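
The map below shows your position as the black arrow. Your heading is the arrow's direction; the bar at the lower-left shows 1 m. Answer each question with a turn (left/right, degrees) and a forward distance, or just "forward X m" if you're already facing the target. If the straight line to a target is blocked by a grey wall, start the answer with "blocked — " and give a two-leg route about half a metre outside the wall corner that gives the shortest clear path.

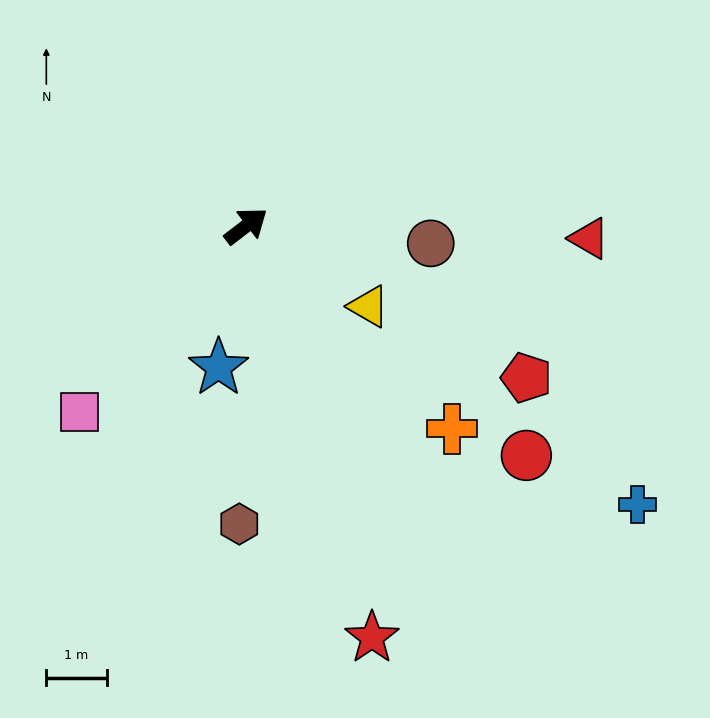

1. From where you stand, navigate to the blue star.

turn right 139°, forward 2.4 m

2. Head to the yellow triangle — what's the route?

turn right 71°, forward 2.4 m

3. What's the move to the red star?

turn right 111°, forward 7.1 m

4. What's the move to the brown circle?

turn right 43°, forward 3.1 m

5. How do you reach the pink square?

turn right 169°, forward 4.1 m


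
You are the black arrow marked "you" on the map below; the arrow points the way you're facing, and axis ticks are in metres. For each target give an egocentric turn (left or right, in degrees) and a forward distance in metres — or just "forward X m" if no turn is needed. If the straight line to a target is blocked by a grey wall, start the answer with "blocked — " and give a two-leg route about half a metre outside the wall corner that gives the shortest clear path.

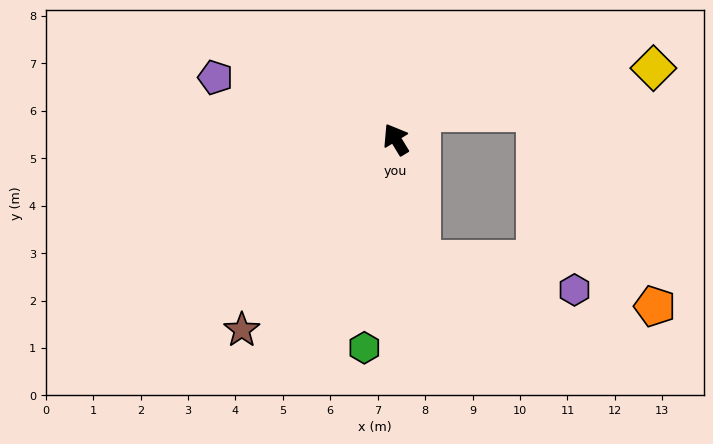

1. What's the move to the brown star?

turn left 110°, forward 5.2 m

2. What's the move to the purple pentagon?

turn left 40°, forward 4.0 m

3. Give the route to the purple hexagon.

blocked — turn left 160°, forward 2.6 m, then turn left 68°, forward 3.3 m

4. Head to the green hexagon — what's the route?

turn left 140°, forward 4.4 m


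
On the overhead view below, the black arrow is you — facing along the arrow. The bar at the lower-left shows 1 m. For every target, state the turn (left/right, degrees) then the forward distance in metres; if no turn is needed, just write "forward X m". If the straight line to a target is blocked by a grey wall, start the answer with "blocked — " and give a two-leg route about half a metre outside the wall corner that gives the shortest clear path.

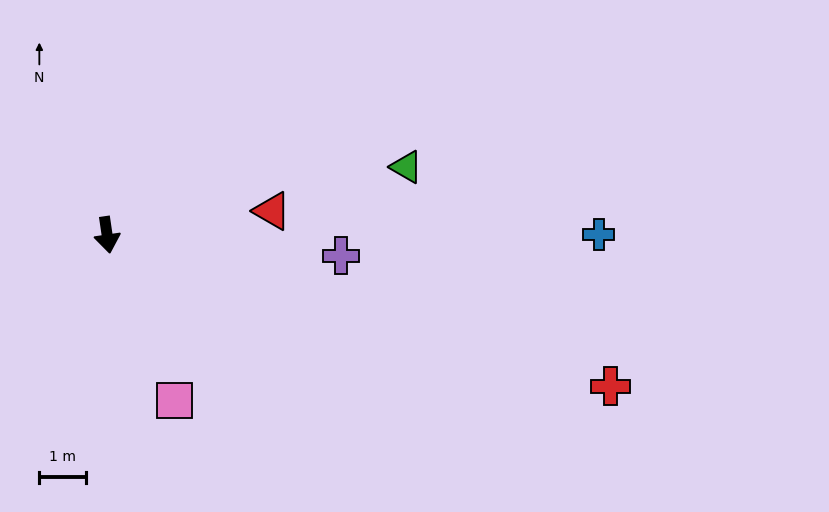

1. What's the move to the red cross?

turn left 65°, forward 11.2 m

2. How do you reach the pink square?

turn left 14°, forward 3.8 m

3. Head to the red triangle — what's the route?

turn left 90°, forward 3.5 m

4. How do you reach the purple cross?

turn left 77°, forward 5.0 m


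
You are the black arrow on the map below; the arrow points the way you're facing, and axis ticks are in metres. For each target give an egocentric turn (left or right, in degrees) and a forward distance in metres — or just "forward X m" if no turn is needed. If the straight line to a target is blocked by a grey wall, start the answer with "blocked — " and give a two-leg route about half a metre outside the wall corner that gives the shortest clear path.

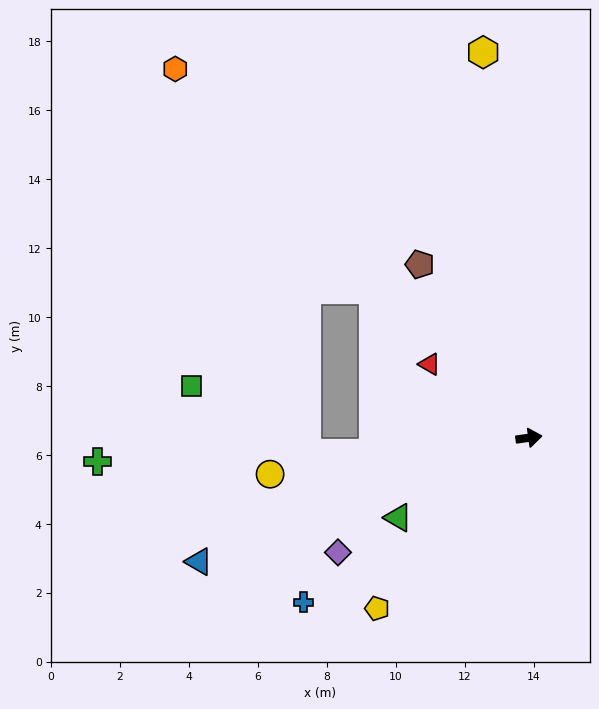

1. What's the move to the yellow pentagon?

turn right 140°, forward 6.6 m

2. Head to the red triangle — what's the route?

turn left 136°, forward 3.6 m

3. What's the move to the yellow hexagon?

turn left 89°, forward 11.3 m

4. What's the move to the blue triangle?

turn right 167°, forward 10.2 m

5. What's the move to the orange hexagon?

turn left 126°, forward 14.8 m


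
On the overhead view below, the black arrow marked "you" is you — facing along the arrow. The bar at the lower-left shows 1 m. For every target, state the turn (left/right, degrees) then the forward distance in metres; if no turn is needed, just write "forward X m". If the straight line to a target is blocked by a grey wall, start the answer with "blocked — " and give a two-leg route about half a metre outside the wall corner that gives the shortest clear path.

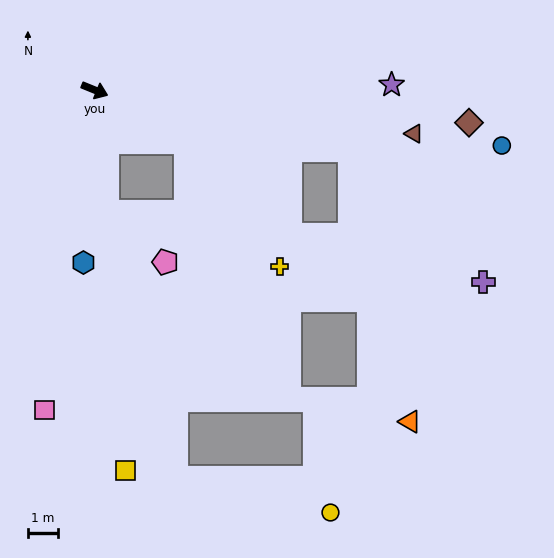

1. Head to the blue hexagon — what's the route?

turn right 72°, forward 5.7 m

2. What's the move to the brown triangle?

turn left 14°, forward 10.6 m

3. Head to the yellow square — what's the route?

turn right 63°, forward 12.6 m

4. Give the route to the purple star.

turn left 23°, forward 9.8 m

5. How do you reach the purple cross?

blocked — turn left 9°, forward 8.7 m, then turn right 32°, forward 6.2 m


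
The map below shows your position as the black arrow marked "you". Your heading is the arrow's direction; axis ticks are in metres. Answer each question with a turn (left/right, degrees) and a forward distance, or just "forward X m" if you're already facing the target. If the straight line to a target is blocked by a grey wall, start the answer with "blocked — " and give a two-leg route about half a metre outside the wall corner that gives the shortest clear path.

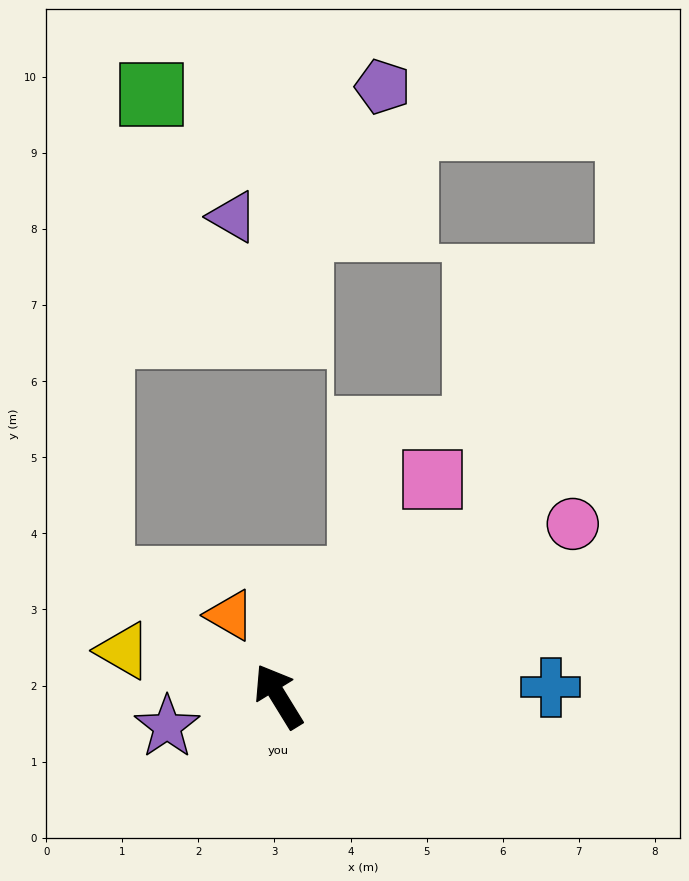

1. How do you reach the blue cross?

turn right 120°, forward 3.6 m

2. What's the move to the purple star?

turn left 74°, forward 1.5 m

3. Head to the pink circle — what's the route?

turn right 91°, forward 4.5 m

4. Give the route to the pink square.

turn right 67°, forward 3.5 m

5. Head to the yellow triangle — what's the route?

turn left 42°, forward 2.1 m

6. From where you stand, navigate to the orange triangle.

forward 1.2 m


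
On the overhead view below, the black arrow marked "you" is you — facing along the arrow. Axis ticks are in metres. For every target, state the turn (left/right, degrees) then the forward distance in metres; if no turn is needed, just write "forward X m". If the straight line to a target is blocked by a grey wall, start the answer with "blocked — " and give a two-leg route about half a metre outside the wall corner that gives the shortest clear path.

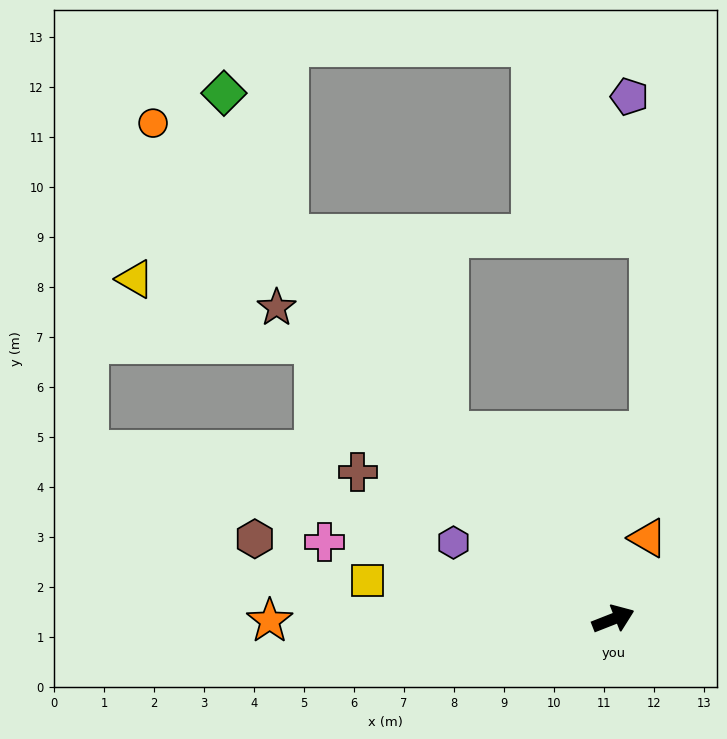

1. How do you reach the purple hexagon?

turn left 133°, forward 3.5 m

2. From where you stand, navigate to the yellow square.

turn left 150°, forward 5.0 m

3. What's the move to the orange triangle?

turn left 45°, forward 1.8 m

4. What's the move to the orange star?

turn left 159°, forward 6.9 m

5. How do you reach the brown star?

turn left 116°, forward 9.2 m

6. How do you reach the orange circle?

turn left 111°, forward 13.5 m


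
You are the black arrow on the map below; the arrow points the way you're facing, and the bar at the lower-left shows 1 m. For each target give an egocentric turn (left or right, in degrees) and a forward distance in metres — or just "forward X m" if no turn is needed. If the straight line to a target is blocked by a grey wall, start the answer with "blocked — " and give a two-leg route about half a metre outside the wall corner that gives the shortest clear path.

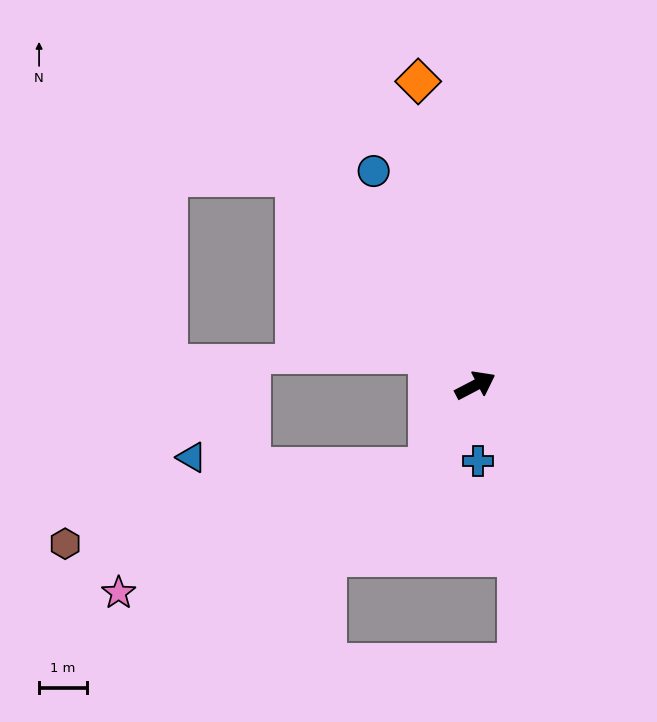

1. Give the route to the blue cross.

turn right 115°, forward 1.6 m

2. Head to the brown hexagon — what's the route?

blocked — turn right 147°, forward 2.0 m, then turn right 49°, forward 7.8 m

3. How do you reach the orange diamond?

turn left 73°, forward 6.5 m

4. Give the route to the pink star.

blocked — turn right 147°, forward 2.0 m, then turn right 39°, forward 7.0 m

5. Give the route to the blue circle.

turn left 88°, forward 5.0 m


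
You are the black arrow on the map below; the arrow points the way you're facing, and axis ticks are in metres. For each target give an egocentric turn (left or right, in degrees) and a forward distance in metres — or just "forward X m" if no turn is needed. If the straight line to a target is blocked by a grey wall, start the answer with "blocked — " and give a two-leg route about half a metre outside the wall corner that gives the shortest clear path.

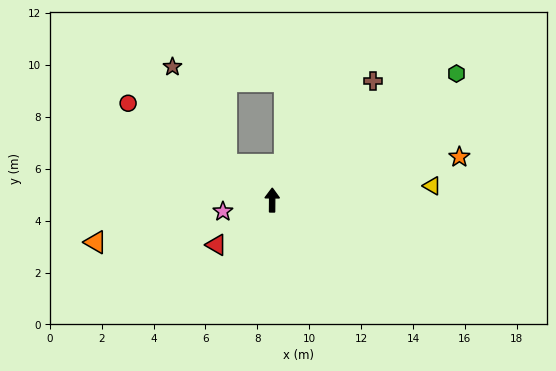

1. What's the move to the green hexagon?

turn right 55°, forward 8.6 m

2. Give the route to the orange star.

turn right 77°, forward 7.4 m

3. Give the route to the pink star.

turn left 104°, forward 2.0 m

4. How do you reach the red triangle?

turn left 129°, forward 2.8 m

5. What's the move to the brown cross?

turn right 40°, forward 6.0 m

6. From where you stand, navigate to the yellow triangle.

turn right 84°, forward 6.2 m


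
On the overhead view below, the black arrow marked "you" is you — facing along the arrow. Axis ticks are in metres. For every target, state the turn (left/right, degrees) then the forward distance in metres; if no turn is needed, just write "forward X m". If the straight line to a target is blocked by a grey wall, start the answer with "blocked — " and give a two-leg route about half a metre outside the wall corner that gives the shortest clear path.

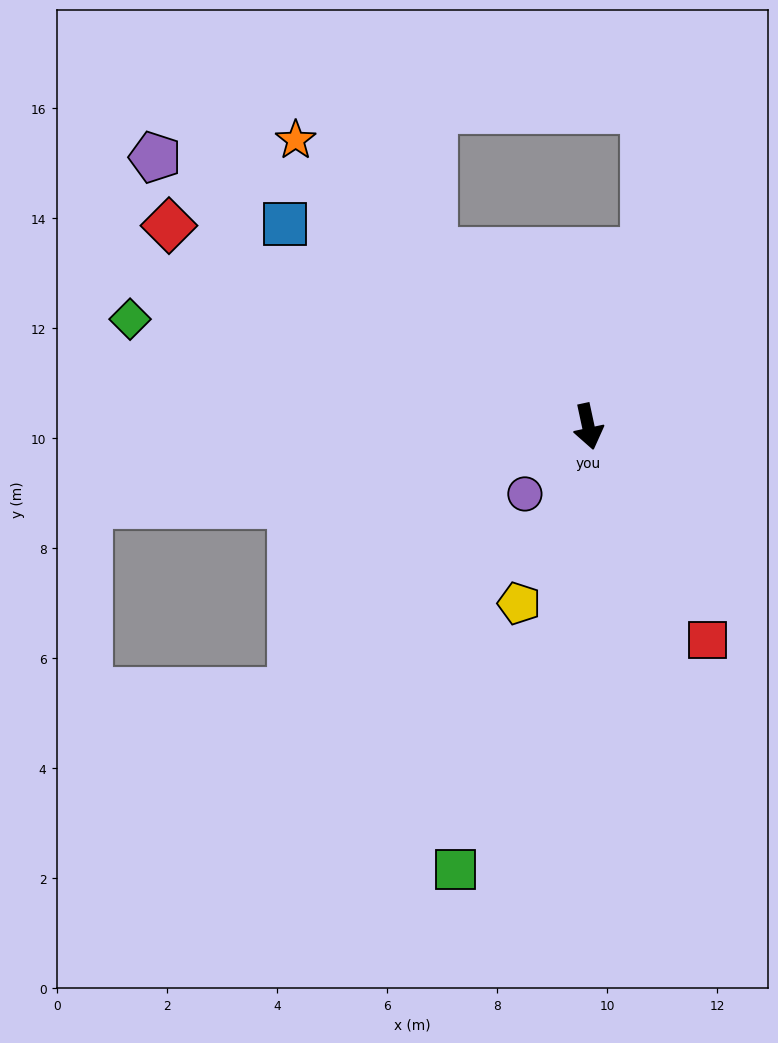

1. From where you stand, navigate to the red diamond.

turn right 128°, forward 8.5 m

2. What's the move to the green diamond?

turn right 115°, forward 8.6 m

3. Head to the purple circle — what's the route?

turn right 55°, forward 1.7 m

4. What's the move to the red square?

turn left 17°, forward 4.4 m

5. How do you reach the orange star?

turn right 147°, forward 7.4 m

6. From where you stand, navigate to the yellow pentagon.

turn right 34°, forward 3.5 m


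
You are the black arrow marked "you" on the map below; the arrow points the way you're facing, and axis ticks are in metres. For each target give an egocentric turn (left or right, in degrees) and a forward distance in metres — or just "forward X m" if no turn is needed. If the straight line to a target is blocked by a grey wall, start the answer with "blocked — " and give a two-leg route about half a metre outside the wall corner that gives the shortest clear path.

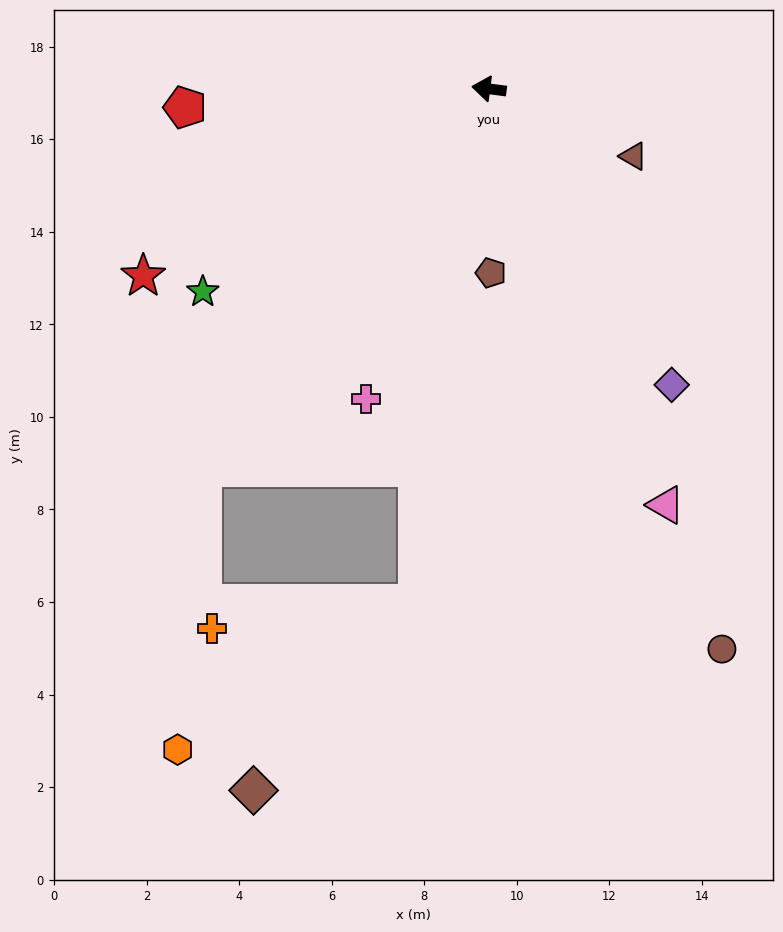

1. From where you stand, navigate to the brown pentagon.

turn left 98°, forward 4.0 m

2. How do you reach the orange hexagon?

blocked — turn left 60°, forward 10.3 m, then turn left 32°, forward 6.1 m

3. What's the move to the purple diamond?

turn left 129°, forward 7.5 m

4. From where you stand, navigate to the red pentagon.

turn left 11°, forward 6.6 m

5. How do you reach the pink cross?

turn left 76°, forward 7.2 m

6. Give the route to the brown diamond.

blocked — turn left 90°, forward 11.2 m, then turn right 34°, forward 5.4 m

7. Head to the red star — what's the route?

turn left 36°, forward 8.5 m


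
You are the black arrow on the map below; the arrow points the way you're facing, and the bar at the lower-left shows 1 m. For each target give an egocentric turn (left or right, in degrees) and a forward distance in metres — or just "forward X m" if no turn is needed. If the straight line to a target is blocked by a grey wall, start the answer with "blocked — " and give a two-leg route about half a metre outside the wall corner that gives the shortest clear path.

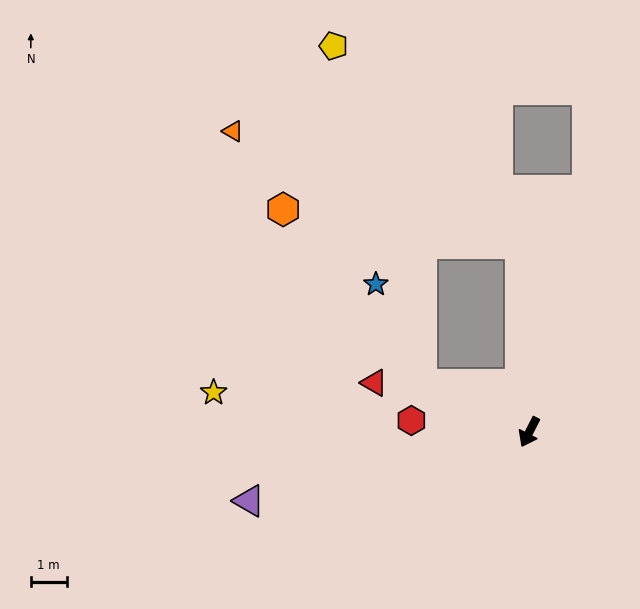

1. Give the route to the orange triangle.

blocked — turn right 150°, forward 5.3 m, then turn left 66°, forward 8.6 m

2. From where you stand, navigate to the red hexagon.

turn right 68°, forward 3.3 m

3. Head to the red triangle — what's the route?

turn right 81°, forward 4.5 m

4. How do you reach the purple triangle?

turn right 49°, forward 8.1 m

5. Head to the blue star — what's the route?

blocked — turn right 87°, forward 3.3 m, then turn right 41°, forward 3.1 m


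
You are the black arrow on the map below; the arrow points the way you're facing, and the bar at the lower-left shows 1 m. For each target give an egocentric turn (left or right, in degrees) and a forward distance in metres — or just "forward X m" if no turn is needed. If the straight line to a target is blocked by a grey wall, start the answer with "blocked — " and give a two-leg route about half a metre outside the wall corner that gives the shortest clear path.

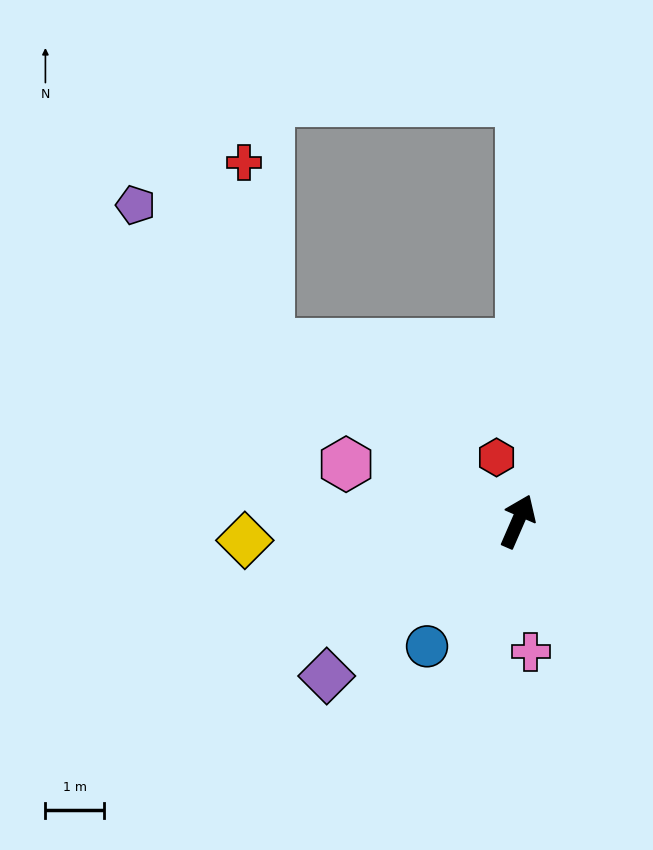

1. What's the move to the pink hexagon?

turn left 95°, forward 3.1 m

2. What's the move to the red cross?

blocked — turn left 78°, forward 5.2 m, then turn right 47°, forward 3.1 m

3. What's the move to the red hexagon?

turn left 42°, forward 1.1 m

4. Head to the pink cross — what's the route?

turn right 151°, forward 2.2 m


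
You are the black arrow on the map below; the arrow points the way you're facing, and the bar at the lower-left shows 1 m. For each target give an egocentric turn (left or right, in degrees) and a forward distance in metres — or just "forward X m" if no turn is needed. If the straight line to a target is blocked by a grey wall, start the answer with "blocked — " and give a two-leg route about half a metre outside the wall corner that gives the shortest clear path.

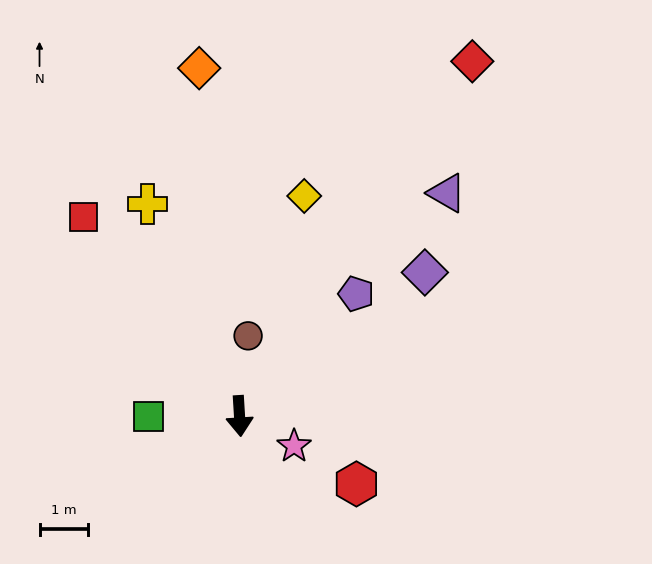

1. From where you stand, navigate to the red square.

turn right 145°, forward 5.2 m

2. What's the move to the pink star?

turn left 58°, forward 1.3 m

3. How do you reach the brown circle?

turn left 170°, forward 1.7 m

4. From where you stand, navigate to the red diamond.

turn left 143°, forward 8.8 m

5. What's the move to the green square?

turn right 93°, forward 1.9 m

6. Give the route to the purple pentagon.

turn left 133°, forward 3.5 m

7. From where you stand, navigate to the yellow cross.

turn right 160°, forward 4.8 m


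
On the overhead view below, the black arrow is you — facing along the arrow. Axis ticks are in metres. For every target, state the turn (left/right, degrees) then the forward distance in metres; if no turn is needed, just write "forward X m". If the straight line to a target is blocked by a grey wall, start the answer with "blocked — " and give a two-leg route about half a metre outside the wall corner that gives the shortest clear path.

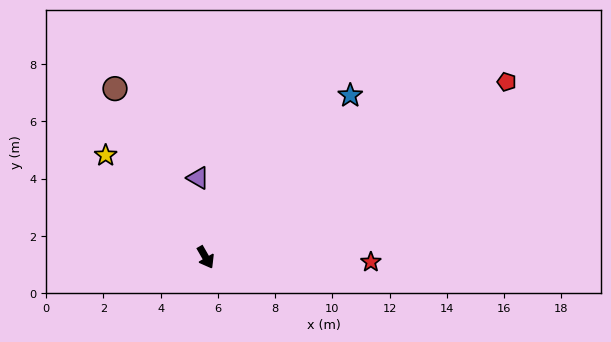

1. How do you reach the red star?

turn left 59°, forward 5.8 m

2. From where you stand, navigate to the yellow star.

turn right 165°, forward 5.0 m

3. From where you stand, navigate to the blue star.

turn left 108°, forward 7.6 m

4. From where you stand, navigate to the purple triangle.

turn left 156°, forward 2.8 m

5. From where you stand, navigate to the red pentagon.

turn left 90°, forward 12.2 m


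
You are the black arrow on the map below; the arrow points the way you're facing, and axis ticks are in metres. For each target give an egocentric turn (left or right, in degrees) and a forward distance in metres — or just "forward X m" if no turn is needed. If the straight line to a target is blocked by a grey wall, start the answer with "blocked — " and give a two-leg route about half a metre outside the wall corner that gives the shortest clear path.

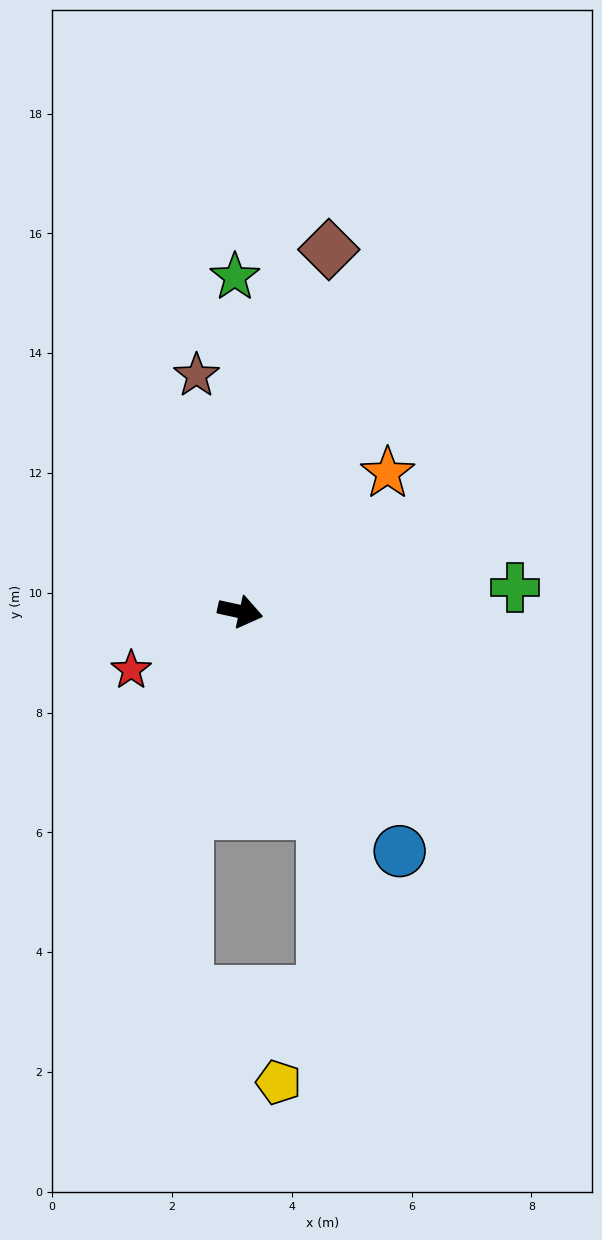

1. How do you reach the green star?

turn left 103°, forward 5.6 m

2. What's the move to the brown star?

turn left 113°, forward 4.0 m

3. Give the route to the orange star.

turn left 56°, forward 3.4 m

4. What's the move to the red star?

turn right 140°, forward 2.1 m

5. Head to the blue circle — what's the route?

turn right 44°, forward 4.8 m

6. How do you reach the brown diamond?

turn left 89°, forward 6.2 m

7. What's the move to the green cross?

turn left 17°, forward 4.6 m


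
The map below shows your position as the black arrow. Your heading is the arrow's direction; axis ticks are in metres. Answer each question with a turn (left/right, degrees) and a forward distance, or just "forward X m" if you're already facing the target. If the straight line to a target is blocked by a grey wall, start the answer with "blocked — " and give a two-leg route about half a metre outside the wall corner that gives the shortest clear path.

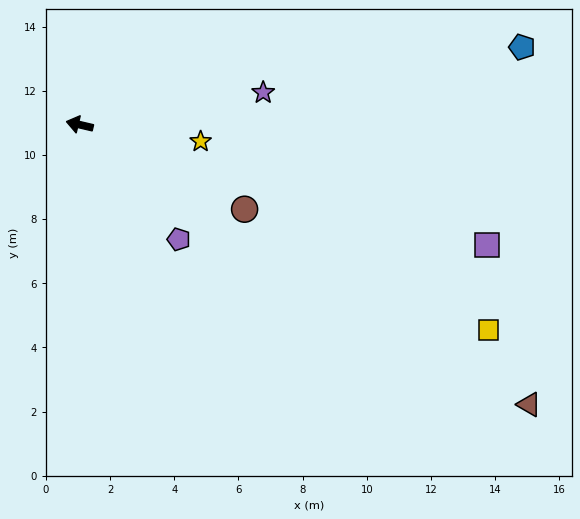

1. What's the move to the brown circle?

turn left 166°, forward 5.8 m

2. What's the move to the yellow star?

turn right 175°, forward 3.8 m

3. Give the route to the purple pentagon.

turn left 144°, forward 4.7 m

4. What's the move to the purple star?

turn right 157°, forward 5.8 m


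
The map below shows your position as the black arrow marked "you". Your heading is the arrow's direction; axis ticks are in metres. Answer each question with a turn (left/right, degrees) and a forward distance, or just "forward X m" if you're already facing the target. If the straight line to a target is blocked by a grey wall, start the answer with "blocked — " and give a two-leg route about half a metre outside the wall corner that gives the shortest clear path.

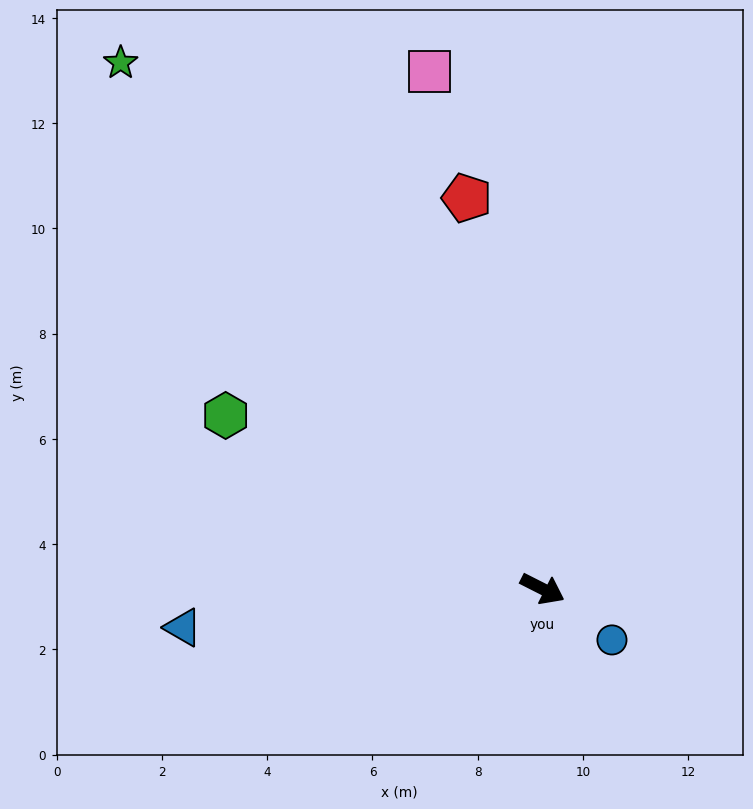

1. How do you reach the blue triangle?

turn right 147°, forward 6.9 m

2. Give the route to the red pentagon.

turn left 128°, forward 7.6 m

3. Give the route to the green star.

turn left 156°, forward 12.8 m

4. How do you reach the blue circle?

turn right 9°, forward 1.6 m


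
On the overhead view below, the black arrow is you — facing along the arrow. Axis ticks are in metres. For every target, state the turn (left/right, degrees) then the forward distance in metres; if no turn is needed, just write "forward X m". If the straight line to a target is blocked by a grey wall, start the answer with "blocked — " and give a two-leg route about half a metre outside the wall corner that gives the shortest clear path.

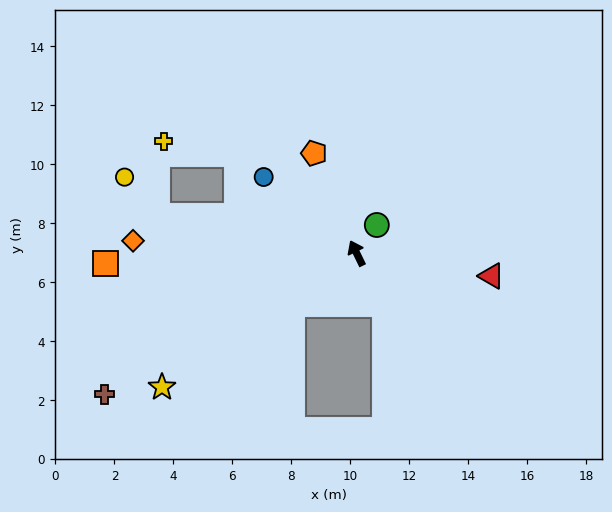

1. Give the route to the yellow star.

turn left 99°, forward 8.0 m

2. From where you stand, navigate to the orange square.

turn left 66°, forward 8.5 m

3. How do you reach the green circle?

turn right 62°, forward 1.2 m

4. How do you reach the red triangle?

turn right 126°, forward 4.6 m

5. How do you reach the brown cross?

turn left 93°, forward 9.8 m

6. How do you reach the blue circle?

turn left 25°, forward 4.1 m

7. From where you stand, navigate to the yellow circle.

blocked — turn left 53°, forward 6.9 m, then turn right 38°, forward 1.7 m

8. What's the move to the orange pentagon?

turn right 3°, forward 3.7 m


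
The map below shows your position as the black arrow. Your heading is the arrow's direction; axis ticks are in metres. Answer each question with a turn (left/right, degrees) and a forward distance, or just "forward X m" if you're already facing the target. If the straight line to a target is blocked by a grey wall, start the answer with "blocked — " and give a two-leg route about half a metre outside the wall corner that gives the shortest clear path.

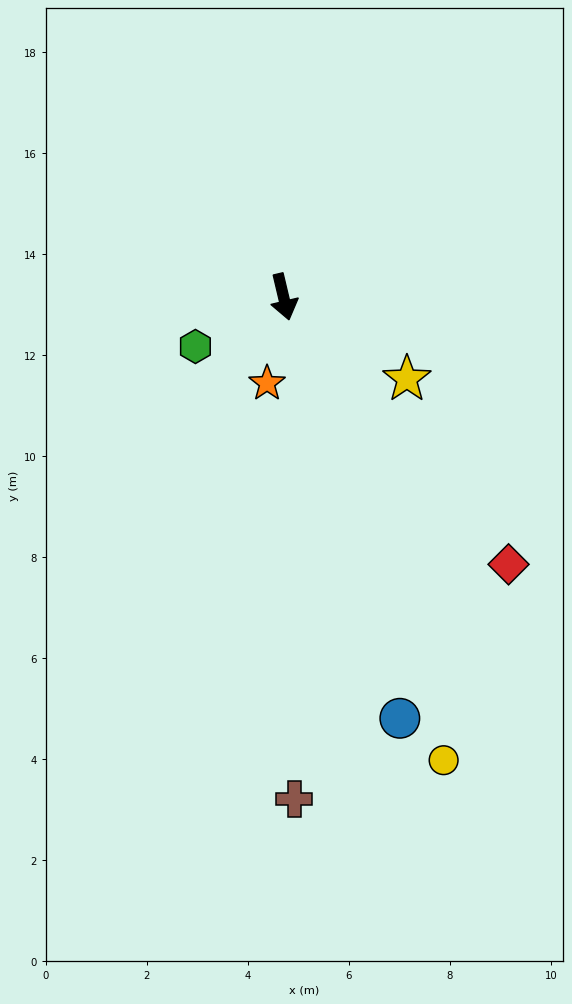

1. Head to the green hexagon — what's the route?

turn right 74°, forward 2.0 m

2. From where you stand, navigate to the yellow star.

turn left 43°, forward 2.9 m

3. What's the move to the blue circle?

turn left 2°, forward 8.7 m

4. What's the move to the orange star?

turn right 24°, forward 1.7 m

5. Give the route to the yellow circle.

turn left 6°, forward 9.7 m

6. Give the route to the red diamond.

turn left 27°, forward 6.9 m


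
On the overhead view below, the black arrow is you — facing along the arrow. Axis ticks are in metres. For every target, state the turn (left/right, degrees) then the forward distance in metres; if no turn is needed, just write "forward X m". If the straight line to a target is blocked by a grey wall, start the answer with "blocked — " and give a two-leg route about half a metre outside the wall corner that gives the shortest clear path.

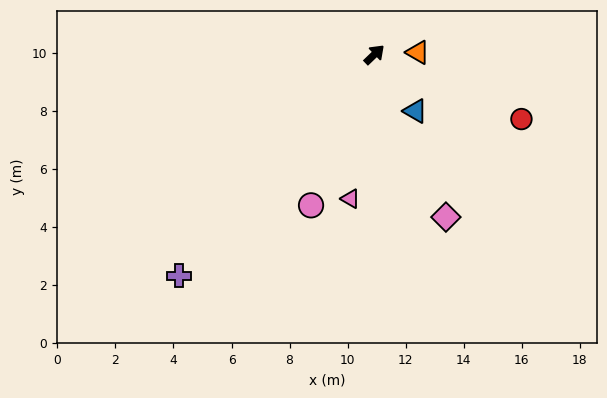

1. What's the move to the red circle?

turn right 68°, forward 5.5 m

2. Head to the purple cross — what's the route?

turn right 175°, forward 10.2 m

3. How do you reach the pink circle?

turn right 157°, forward 5.6 m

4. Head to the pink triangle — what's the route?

turn right 143°, forward 5.0 m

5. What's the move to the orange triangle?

turn right 41°, forward 1.5 m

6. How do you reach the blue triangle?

turn right 98°, forward 2.4 m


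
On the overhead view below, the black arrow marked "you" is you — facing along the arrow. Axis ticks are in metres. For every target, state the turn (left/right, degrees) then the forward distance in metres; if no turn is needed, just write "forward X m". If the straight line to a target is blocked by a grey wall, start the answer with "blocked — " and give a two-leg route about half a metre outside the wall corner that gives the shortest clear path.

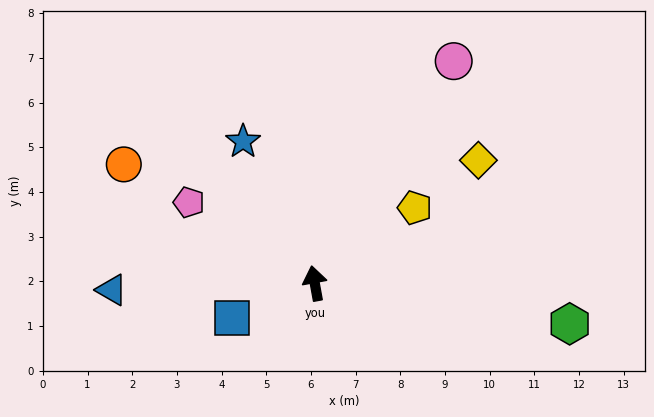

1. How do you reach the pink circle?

turn right 42°, forward 5.9 m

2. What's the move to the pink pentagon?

turn left 47°, forward 3.3 m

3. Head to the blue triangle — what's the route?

turn left 82°, forward 4.5 m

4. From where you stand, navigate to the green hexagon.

turn right 109°, forward 5.8 m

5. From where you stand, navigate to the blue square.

turn left 103°, forward 2.0 m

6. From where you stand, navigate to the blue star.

turn left 17°, forward 3.6 m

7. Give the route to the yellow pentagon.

turn right 63°, forward 2.8 m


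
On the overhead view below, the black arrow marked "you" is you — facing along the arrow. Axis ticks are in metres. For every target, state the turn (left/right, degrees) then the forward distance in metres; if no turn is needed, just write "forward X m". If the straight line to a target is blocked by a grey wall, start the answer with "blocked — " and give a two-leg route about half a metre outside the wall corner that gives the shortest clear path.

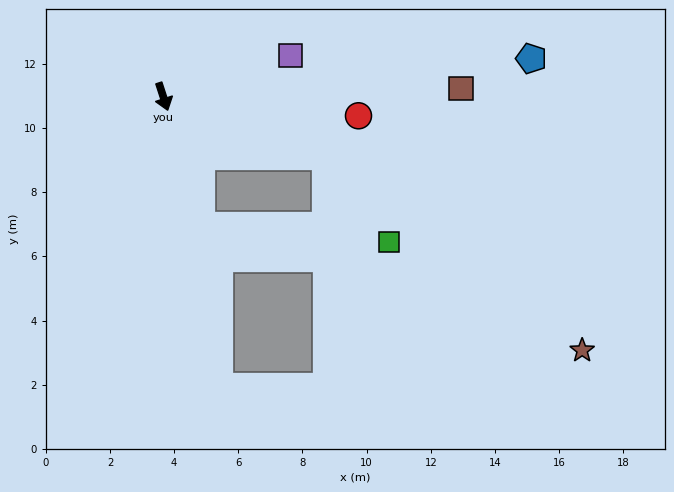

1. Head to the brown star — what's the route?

blocked — turn left 52°, forward 5.4 m, then turn right 17°, forward 10.0 m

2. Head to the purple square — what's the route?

turn left 90°, forward 4.2 m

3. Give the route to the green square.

blocked — turn left 52°, forward 5.4 m, then turn right 33°, forward 3.3 m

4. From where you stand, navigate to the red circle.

turn left 66°, forward 6.1 m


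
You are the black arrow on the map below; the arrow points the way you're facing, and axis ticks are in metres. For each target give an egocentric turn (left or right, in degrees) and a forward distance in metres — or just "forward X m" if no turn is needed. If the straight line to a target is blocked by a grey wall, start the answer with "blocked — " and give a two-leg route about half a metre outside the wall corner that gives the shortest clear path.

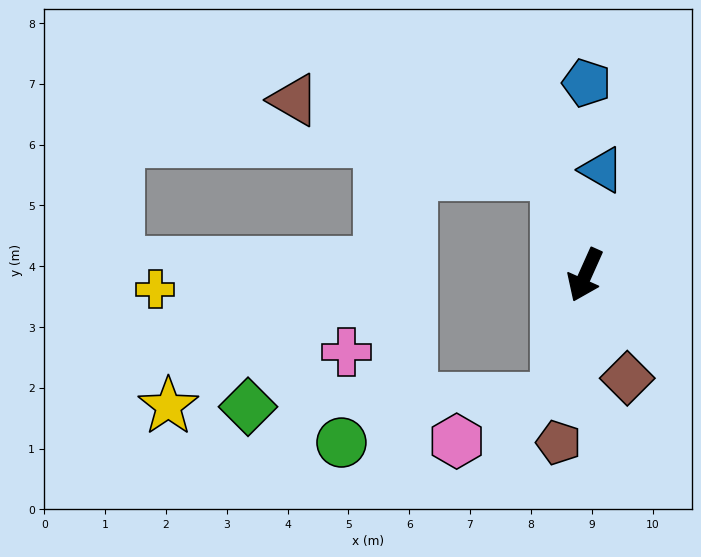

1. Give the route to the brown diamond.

turn left 46°, forward 1.8 m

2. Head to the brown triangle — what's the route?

blocked — turn right 140°, forward 1.7 m, then turn left 58°, forward 4.5 m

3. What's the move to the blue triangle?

turn right 165°, forward 1.8 m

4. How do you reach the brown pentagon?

turn left 15°, forward 2.8 m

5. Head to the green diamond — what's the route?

blocked — turn left 11°, forward 2.1 m, then turn right 75°, forward 5.1 m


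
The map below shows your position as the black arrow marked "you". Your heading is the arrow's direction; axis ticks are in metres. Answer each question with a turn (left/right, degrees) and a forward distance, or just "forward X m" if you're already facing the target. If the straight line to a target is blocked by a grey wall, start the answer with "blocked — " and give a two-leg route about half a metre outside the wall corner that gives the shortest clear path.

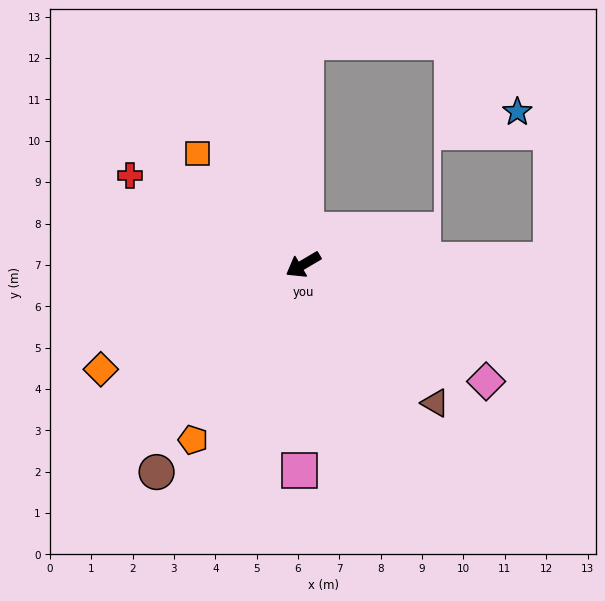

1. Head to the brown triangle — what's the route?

turn left 103°, forward 4.6 m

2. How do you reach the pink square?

turn left 58°, forward 5.0 m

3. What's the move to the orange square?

turn right 77°, forward 3.7 m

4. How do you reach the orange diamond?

turn right 3°, forward 5.5 m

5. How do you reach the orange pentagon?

turn left 27°, forward 5.0 m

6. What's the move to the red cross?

turn right 58°, forward 4.7 m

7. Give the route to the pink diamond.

turn left 117°, forward 5.2 m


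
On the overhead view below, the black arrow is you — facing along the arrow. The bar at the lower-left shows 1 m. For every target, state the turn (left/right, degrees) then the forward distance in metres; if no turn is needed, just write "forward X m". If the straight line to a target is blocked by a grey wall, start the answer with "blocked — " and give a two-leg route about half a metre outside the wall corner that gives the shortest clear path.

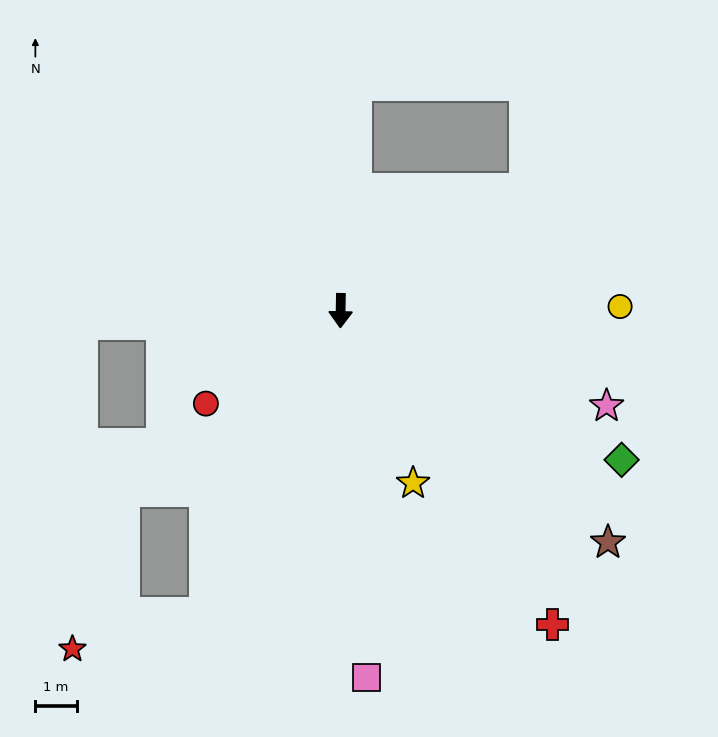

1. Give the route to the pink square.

turn left 5°, forward 8.9 m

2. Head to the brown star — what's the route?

turn left 50°, forward 8.5 m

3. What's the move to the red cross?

turn left 35°, forward 9.1 m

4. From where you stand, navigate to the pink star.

turn left 71°, forward 6.8 m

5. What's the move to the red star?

blocked — turn right 23°, forward 8.0 m, then turn right 52°, forward 3.3 m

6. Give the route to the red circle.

turn right 54°, forward 3.9 m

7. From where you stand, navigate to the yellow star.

turn left 24°, forward 4.5 m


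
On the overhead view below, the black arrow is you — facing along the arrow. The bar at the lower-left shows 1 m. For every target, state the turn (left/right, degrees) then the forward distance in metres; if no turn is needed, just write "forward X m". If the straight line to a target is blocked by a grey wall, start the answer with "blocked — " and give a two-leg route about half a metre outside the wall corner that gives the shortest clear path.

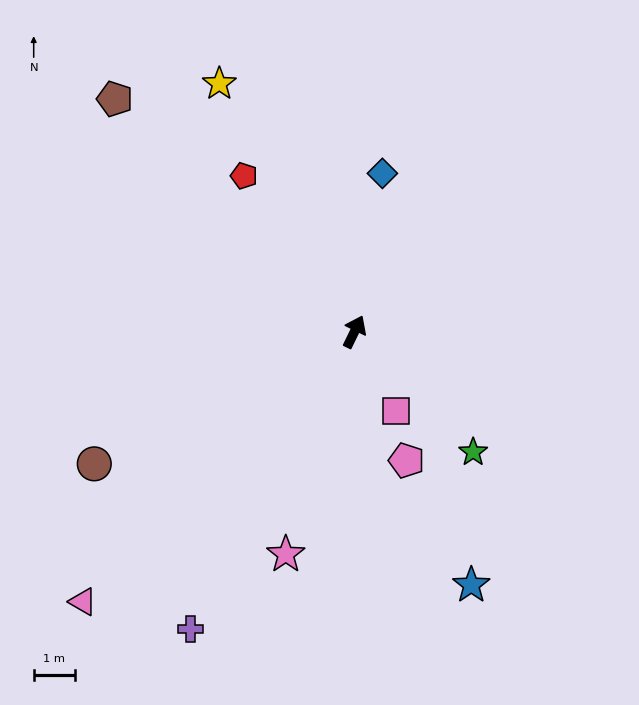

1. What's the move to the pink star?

turn right 171°, forward 5.7 m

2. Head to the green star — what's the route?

turn right 110°, forward 4.1 m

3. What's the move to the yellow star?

turn left 54°, forward 6.9 m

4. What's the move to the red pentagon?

turn left 61°, forward 4.7 m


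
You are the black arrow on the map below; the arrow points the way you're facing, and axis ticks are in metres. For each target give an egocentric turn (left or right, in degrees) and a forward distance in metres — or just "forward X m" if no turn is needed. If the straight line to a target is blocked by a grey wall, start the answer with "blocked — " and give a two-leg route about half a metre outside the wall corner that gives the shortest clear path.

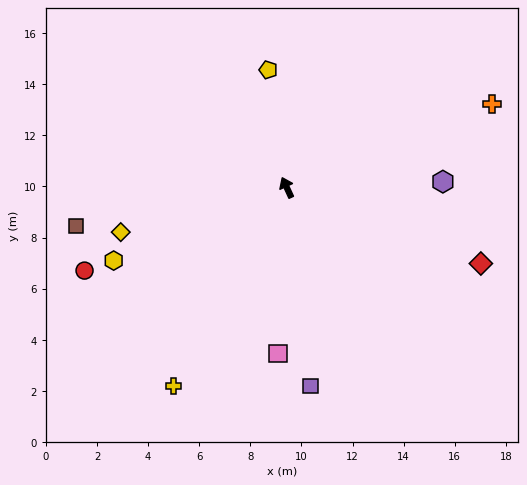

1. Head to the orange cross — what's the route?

turn right 93°, forward 8.7 m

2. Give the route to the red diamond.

turn right 136°, forward 8.2 m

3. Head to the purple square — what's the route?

turn left 162°, forward 7.8 m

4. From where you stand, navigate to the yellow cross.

turn left 126°, forward 8.9 m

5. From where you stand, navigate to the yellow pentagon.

turn right 16°, forward 4.7 m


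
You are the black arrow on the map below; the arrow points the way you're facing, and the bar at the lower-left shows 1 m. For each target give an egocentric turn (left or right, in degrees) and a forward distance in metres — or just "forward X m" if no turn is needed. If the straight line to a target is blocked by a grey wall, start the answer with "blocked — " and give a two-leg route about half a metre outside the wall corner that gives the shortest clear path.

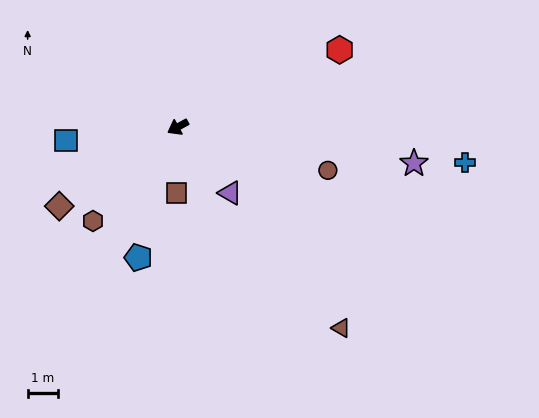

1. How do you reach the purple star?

turn left 142°, forward 7.9 m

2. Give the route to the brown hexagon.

turn left 19°, forward 4.2 m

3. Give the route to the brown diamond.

turn left 5°, forward 4.7 m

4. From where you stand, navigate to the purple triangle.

turn left 100°, forward 2.8 m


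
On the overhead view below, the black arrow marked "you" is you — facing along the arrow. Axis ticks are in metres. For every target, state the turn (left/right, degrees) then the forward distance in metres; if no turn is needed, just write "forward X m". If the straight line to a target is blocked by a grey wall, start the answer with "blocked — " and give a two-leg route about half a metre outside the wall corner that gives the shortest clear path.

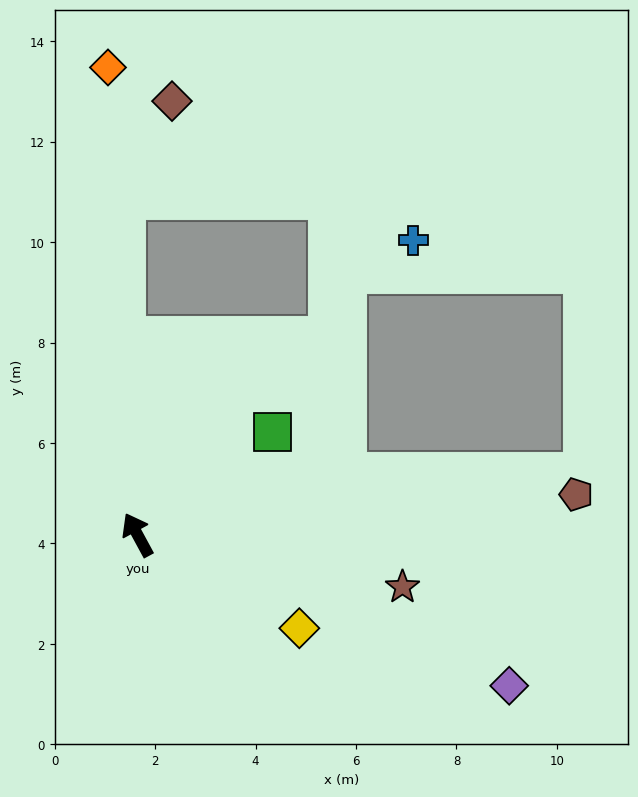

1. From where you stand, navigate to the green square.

turn right 81°, forward 3.4 m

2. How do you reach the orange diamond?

turn right 25°, forward 9.3 m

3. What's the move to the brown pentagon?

turn right 113°, forward 8.8 m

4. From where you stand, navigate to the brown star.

turn right 130°, forward 5.4 m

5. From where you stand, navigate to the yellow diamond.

turn right 148°, forward 3.7 m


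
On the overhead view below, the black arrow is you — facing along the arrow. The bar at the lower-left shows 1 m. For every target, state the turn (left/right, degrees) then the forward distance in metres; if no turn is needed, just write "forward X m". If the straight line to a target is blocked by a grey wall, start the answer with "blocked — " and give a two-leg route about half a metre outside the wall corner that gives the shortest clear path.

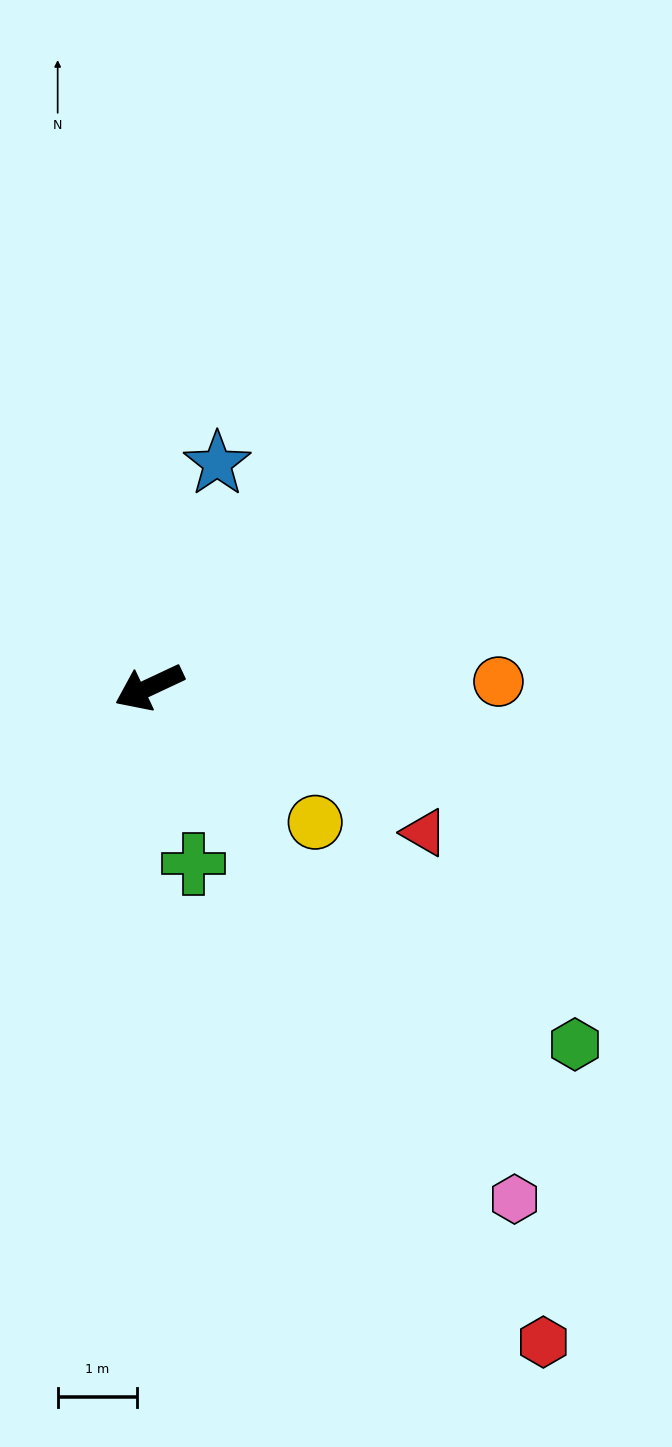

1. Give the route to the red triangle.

turn left 127°, forward 3.9 m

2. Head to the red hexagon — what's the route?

turn left 96°, forward 9.6 m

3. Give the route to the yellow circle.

turn left 116°, forward 2.7 m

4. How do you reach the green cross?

turn left 79°, forward 2.3 m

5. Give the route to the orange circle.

turn left 156°, forward 4.4 m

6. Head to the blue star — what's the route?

turn right 132°, forward 3.0 m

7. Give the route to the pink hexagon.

turn left 100°, forward 7.9 m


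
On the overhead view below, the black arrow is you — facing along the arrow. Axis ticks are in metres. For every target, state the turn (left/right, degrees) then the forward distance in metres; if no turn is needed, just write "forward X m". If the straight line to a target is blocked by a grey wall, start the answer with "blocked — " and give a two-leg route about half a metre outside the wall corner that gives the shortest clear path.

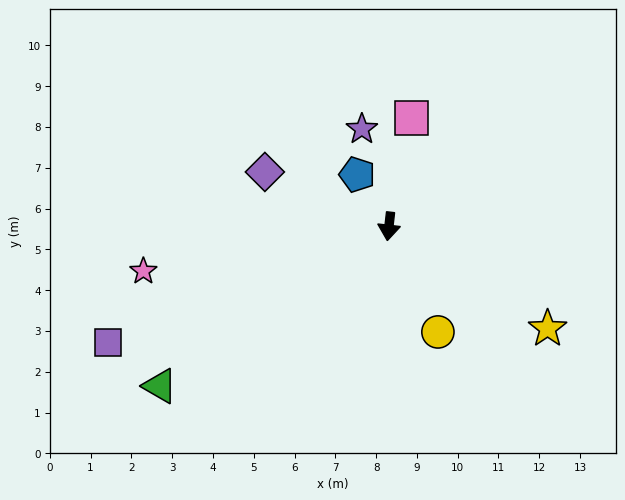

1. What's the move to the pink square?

turn left 175°, forward 2.7 m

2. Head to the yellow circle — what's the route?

turn left 31°, forward 2.9 m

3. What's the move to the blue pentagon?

turn right 142°, forward 1.5 m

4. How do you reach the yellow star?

turn left 64°, forward 4.6 m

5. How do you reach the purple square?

turn right 61°, forward 7.5 m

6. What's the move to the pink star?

turn right 73°, forward 6.1 m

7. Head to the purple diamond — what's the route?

turn right 107°, forward 3.3 m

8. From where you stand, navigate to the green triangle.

turn right 49°, forward 6.8 m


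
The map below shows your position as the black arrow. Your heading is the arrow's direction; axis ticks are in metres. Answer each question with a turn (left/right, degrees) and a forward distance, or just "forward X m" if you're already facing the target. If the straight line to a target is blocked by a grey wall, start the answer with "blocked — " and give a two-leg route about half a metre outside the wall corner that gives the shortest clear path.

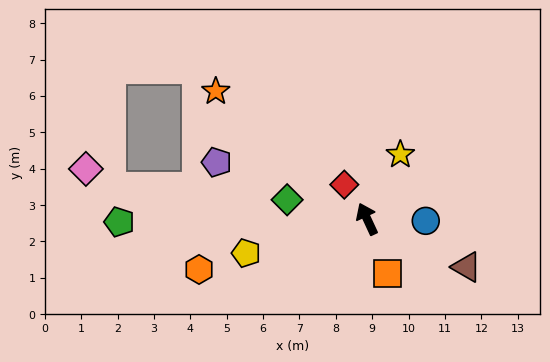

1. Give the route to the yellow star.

turn right 52°, forward 2.0 m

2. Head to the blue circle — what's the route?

turn right 117°, forward 1.6 m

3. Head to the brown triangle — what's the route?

turn right 141°, forward 3.0 m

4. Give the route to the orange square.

turn left 175°, forward 1.6 m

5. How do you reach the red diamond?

turn left 9°, forward 1.1 m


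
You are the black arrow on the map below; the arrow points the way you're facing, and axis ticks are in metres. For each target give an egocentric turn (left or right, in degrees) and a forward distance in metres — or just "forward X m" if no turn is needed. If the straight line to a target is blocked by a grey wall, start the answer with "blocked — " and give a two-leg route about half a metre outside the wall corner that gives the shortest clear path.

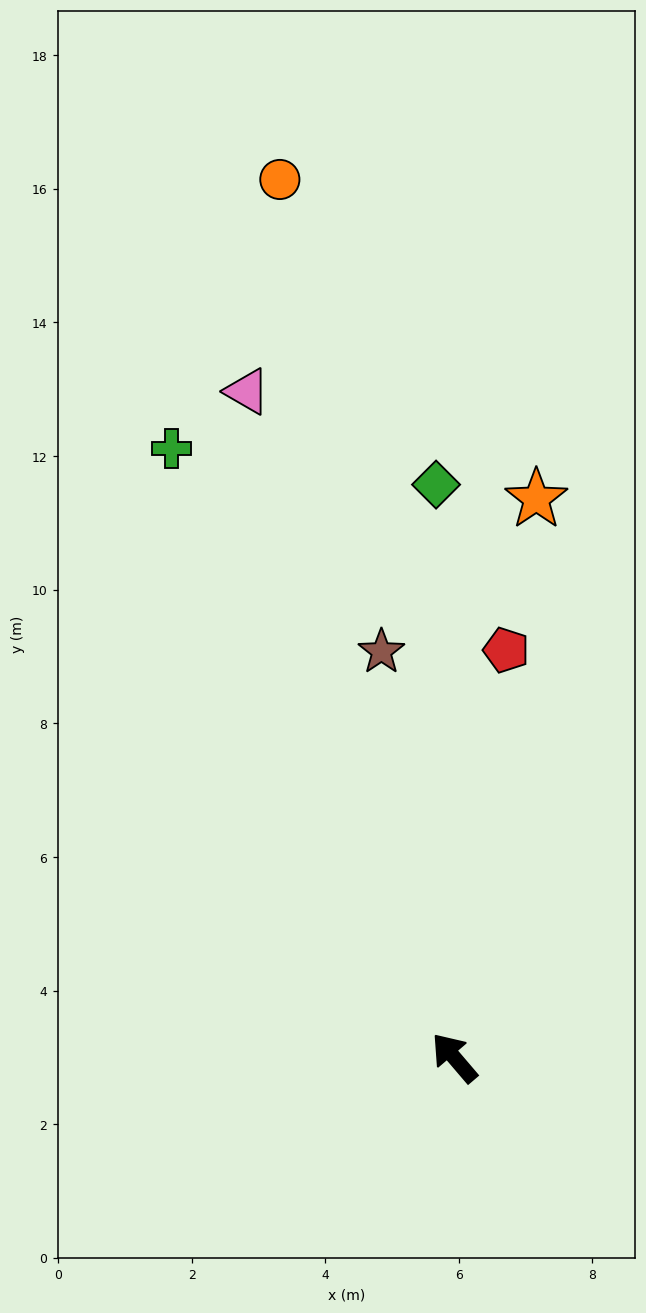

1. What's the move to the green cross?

turn right 16°, forward 10.1 m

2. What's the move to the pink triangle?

turn right 23°, forward 10.4 m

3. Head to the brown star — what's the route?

turn right 30°, forward 6.2 m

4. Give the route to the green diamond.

turn right 39°, forward 8.6 m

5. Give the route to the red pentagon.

turn right 48°, forward 6.1 m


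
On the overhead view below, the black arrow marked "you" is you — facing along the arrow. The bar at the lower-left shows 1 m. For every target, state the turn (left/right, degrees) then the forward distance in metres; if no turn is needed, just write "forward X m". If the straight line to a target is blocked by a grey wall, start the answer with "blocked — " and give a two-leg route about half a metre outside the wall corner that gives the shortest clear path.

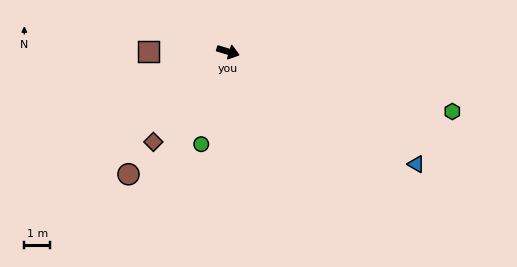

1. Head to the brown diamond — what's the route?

turn right 113°, forward 4.5 m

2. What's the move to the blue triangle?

turn right 14°, forward 8.5 m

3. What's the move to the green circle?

turn right 89°, forward 3.7 m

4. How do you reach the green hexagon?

turn left 2°, forward 9.0 m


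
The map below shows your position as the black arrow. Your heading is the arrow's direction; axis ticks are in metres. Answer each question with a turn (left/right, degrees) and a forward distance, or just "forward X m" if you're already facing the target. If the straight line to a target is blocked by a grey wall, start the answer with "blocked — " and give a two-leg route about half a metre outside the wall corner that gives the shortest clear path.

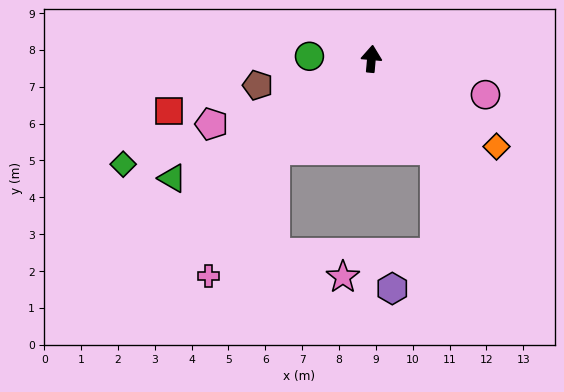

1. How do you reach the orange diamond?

turn right 120°, forward 4.1 m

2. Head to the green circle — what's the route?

turn left 93°, forward 1.7 m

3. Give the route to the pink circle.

turn right 102°, forward 3.2 m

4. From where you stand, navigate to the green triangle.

turn left 126°, forward 6.3 m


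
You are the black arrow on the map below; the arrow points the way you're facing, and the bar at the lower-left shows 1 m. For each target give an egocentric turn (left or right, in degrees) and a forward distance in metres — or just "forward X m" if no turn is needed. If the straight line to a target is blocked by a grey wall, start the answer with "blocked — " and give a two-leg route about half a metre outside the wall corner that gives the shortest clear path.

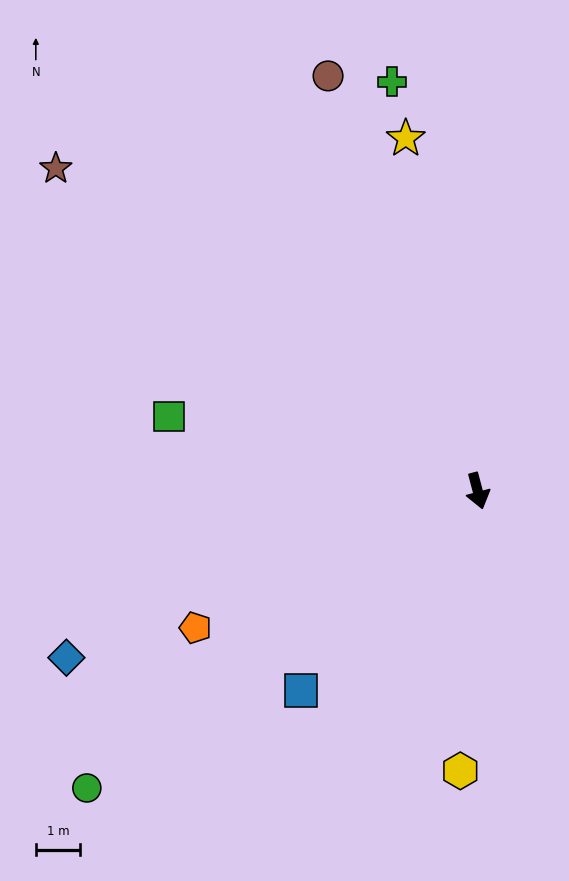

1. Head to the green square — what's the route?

turn right 118°, forward 7.2 m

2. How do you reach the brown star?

turn right 142°, forward 12.0 m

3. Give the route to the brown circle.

turn right 175°, forward 10.0 m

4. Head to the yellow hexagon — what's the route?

turn right 18°, forward 6.4 m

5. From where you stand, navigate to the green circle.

turn right 68°, forward 11.1 m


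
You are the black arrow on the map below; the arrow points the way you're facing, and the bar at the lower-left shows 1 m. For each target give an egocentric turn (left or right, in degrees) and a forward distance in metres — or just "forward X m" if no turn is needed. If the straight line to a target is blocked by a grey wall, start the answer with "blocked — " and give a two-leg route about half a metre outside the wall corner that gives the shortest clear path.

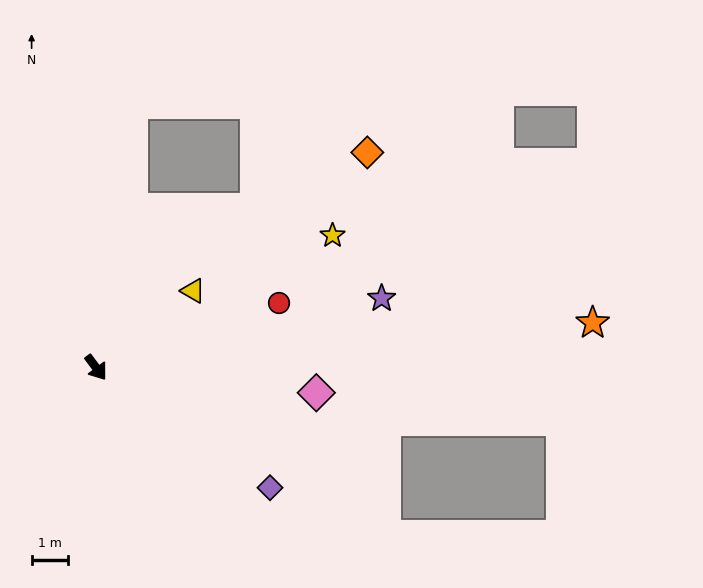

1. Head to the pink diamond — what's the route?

turn left 47°, forward 6.1 m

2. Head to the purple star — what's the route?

turn left 67°, forward 8.1 m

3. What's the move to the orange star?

turn left 59°, forward 13.8 m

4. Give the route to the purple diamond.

turn left 19°, forward 5.8 m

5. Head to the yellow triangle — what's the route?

turn left 92°, forward 3.4 m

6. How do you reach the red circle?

turn left 73°, forward 5.4 m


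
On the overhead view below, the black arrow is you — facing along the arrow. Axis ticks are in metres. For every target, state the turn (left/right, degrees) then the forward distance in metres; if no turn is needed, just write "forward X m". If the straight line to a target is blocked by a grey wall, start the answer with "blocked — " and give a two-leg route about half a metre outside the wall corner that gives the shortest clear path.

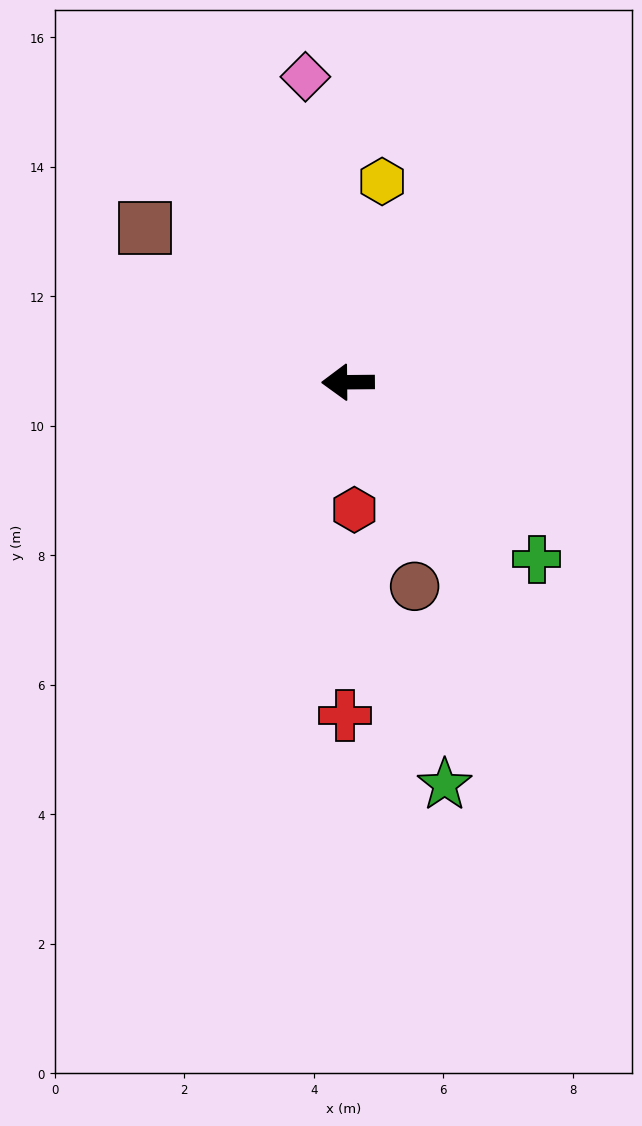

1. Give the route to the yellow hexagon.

turn right 100°, forward 3.1 m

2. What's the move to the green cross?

turn left 136°, forward 4.0 m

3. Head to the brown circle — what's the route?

turn left 108°, forward 3.3 m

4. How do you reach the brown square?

turn right 38°, forward 3.9 m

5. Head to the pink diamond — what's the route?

turn right 83°, forward 4.8 m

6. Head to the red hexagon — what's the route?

turn left 92°, forward 2.0 m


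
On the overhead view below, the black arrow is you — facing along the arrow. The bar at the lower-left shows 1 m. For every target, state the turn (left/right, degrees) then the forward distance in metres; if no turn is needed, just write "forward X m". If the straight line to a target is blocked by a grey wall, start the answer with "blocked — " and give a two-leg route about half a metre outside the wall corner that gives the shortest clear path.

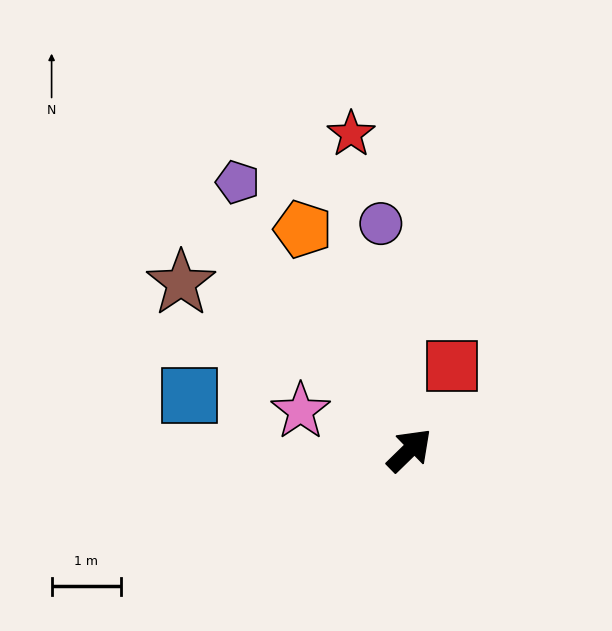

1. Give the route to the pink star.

turn left 116°, forward 1.7 m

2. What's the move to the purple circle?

turn left 53°, forward 3.3 m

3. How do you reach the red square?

turn left 19°, forward 1.4 m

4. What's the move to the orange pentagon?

turn left 72°, forward 3.5 m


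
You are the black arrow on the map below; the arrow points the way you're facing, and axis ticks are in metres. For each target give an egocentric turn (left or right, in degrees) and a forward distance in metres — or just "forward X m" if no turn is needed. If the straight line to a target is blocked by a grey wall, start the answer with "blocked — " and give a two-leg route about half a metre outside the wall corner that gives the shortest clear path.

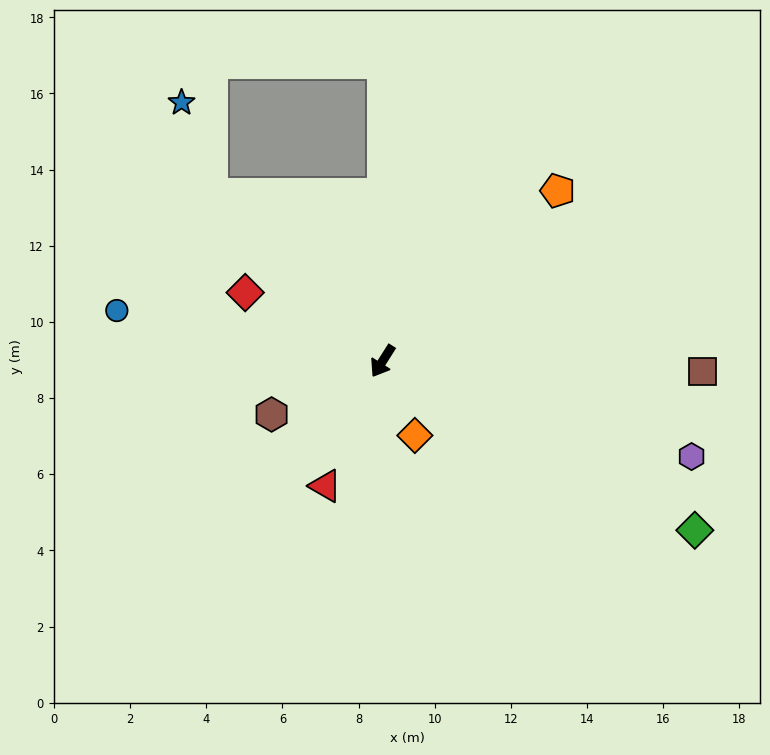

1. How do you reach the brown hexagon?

turn right 32°, forward 3.2 m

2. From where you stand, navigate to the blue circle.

turn right 68°, forward 7.1 m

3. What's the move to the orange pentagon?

turn left 167°, forward 6.4 m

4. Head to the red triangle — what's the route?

turn left 8°, forward 3.6 m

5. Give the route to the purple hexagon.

turn left 105°, forward 8.5 m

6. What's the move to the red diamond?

turn right 84°, forward 4.0 m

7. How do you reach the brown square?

turn left 120°, forward 8.4 m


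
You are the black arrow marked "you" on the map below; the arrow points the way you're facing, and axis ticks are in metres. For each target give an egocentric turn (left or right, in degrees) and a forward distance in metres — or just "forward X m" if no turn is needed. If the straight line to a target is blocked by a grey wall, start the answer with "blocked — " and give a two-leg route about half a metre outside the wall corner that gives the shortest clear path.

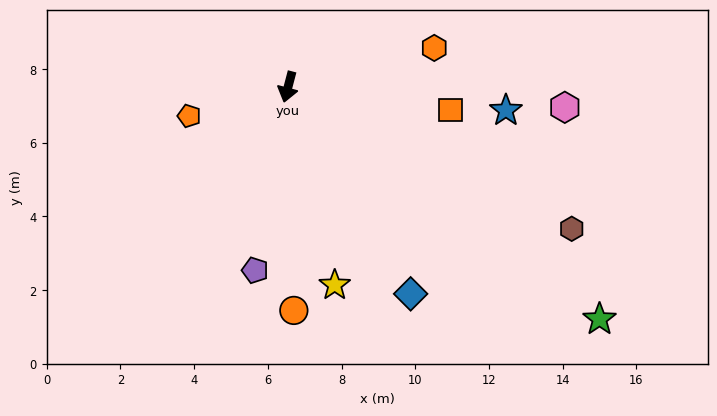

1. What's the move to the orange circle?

turn left 16°, forward 6.1 m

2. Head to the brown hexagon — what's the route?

turn left 78°, forward 8.6 m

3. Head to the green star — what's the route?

turn left 68°, forward 10.5 m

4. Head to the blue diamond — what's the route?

turn left 45°, forward 6.5 m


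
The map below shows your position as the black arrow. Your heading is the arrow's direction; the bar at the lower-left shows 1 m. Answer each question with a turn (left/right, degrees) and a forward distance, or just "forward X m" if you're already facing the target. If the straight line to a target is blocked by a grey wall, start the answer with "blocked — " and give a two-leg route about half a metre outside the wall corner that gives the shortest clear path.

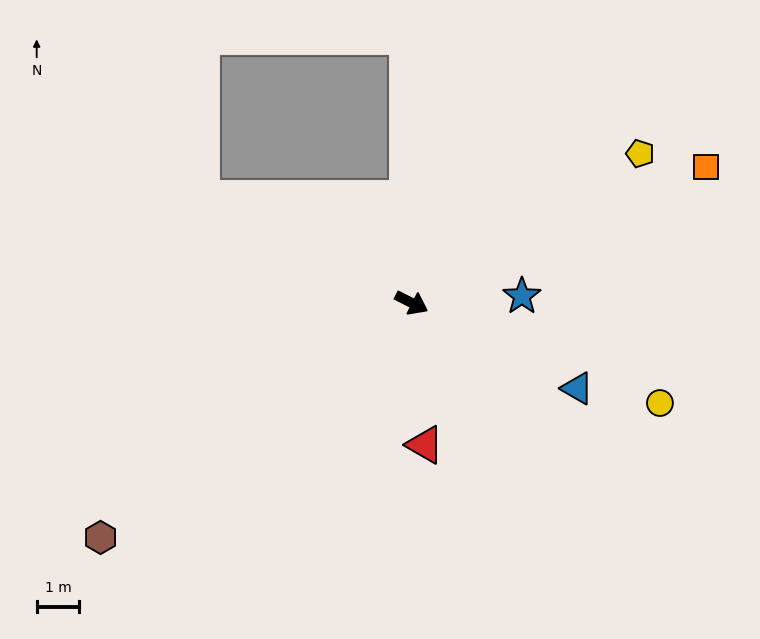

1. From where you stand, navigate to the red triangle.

turn right 58°, forward 3.3 m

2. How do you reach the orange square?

turn left 52°, forward 7.6 m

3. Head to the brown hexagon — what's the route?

turn right 116°, forward 9.2 m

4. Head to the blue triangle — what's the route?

forward 4.4 m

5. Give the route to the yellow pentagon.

turn left 60°, forward 6.4 m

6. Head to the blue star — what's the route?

turn left 30°, forward 2.6 m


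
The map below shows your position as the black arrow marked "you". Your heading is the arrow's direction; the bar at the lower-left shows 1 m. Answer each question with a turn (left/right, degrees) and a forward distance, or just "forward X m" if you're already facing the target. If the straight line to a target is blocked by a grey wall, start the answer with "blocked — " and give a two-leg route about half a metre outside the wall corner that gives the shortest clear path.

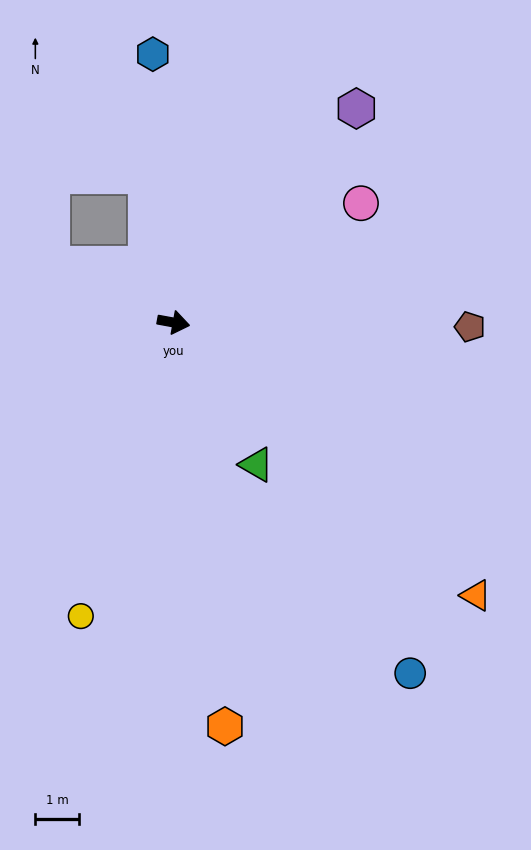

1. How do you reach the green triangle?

turn right 49°, forward 3.8 m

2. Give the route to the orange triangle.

turn right 32°, forward 9.4 m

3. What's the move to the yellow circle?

turn right 97°, forward 7.1 m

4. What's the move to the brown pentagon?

turn left 10°, forward 6.9 m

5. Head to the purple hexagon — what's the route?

turn left 60°, forward 6.5 m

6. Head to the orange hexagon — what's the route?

turn right 72°, forward 9.4 m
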